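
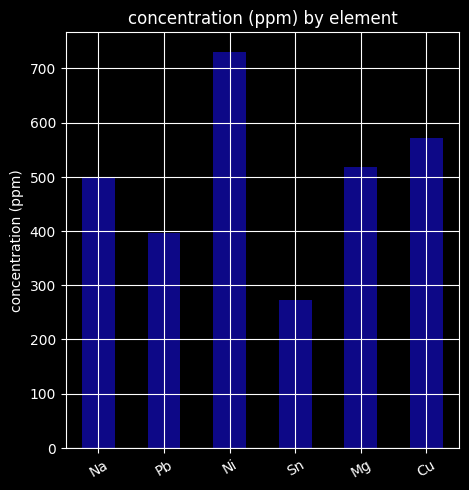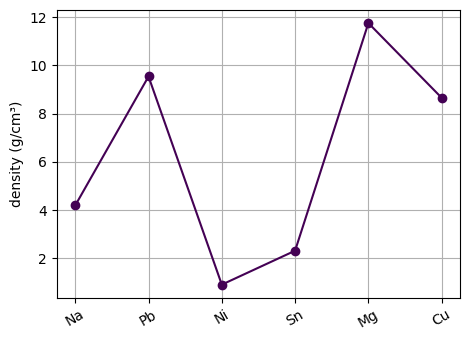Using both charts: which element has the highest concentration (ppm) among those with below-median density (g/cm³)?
Ni

Chart 2 median density (g/cm³) ≈ 6; below-median elements: Na, Ni, Sn. Among those, Ni has the highest concentration (ppm) (≈ 700).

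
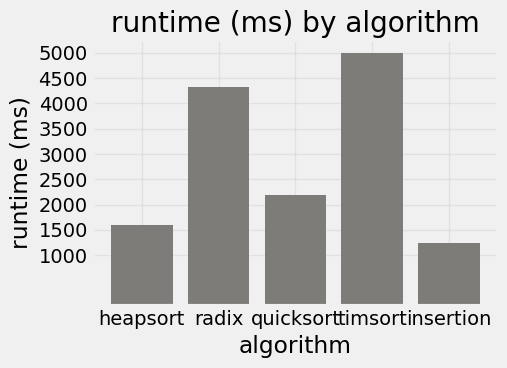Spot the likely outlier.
timsort

timsort ≈ 5000; the rest sit between ≈ 1000 and ≈ 4500.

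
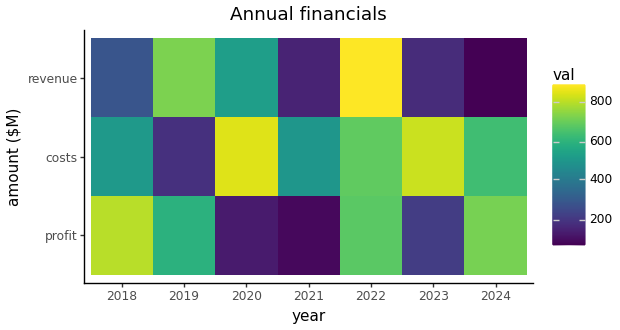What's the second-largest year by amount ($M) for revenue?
Top 3 for revenue: 2022 ≈ 900, 2019 ≈ 700, 2020 ≈ 500.

2019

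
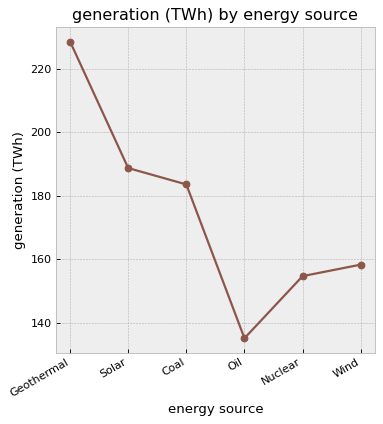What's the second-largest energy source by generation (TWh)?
Solar

Top 3: Geothermal ≈ 230, Solar ≈ 190, Coal ≈ 180.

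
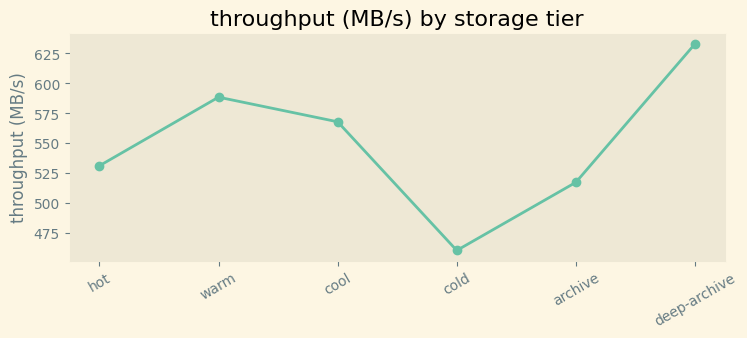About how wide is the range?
≈ 180

Max deep-archive ≈ 640, min cold ≈ 460; range ≈ 180.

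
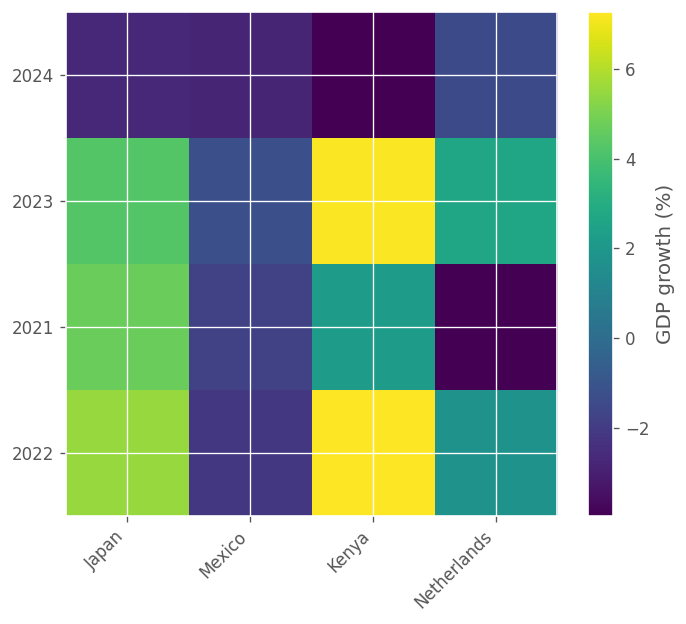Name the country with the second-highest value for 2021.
Top 3 for 2021: Japan ≈ 5, Kenya ≈ 2, Mexico ≈ -2.

Kenya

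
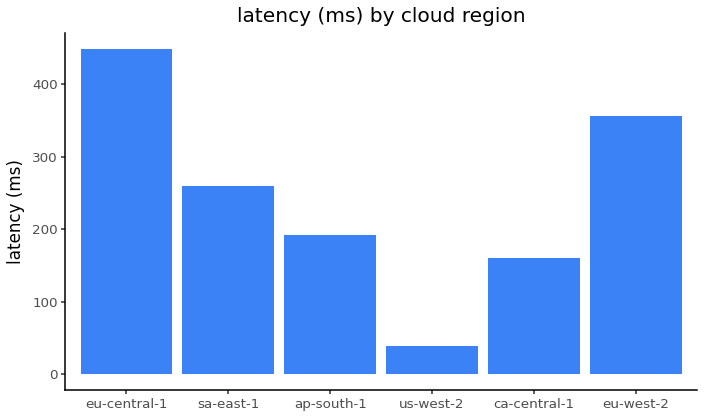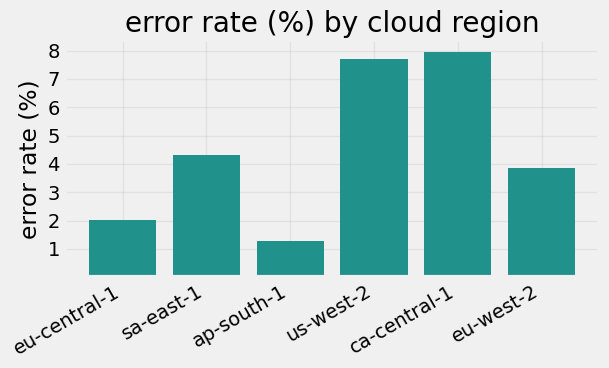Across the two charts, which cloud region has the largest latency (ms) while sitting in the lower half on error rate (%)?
eu-central-1

Chart 2 median error rate (%) ≈ 4; below-median cloud regions: eu-central-1, ap-south-1, eu-west-2. Among those, eu-central-1 has the highest latency (ms) (≈ 450).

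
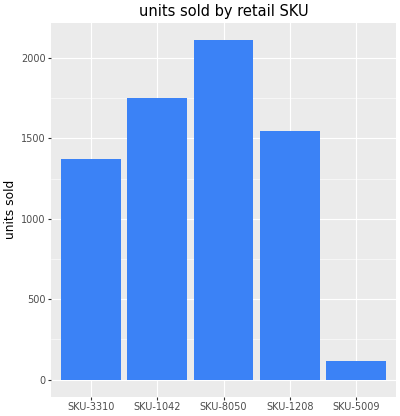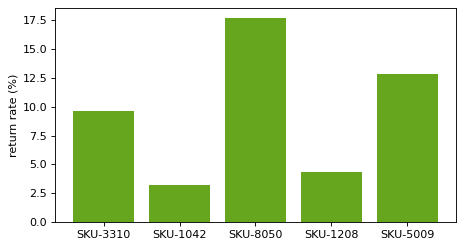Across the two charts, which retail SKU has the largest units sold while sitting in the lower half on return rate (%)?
Chart 2 median return rate (%) ≈ 10; below-median retail SKUs: SKU-1042, SKU-1208. Among those, SKU-1042 has the highest units sold (≈ 1800).

SKU-1042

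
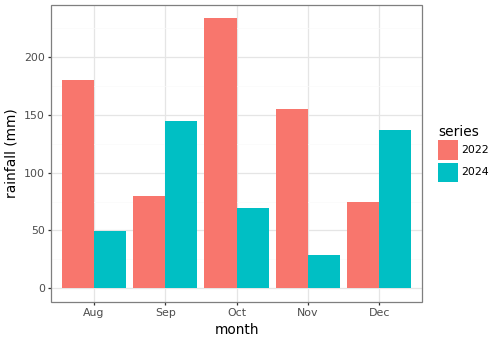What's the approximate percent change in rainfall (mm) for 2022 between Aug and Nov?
Aug ≈ 180, Nov ≈ 160; (160 − 180) / 180 ≈ -11.1%.

≈ -11.1%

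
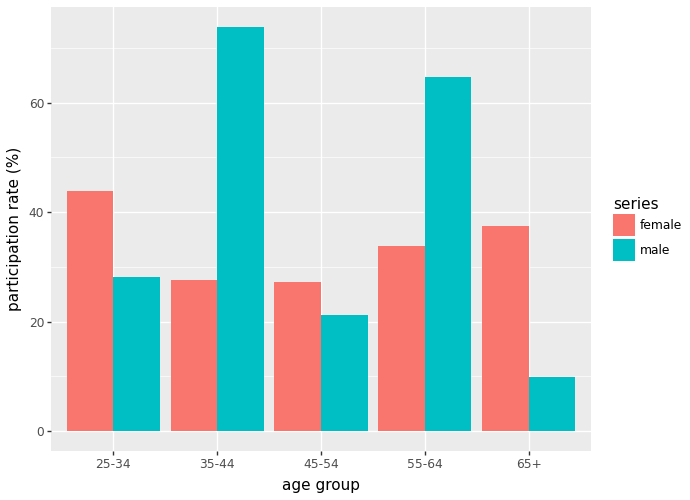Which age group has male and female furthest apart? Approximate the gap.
35-44, ≈ 40 %

35-44: male ≈ 70, female ≈ 30 → gap ≈ 40. Next-largest (55-64) is only ≈ 30.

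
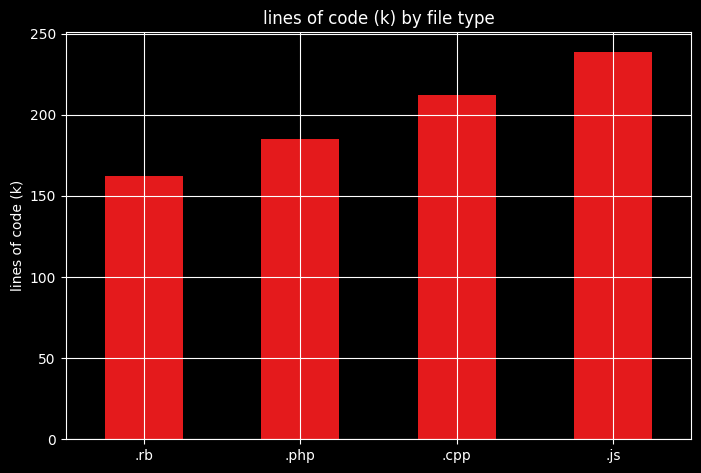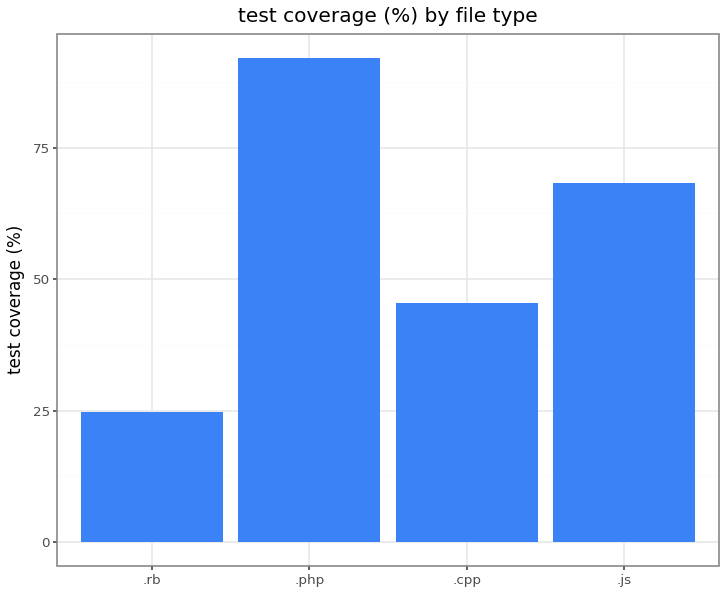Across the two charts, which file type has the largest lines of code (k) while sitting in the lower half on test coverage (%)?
.cpp

Chart 2 median test coverage (%) ≈ 60; below-median file types: .rb, .cpp. Among those, .cpp has the highest lines of code (k) (≈ 200).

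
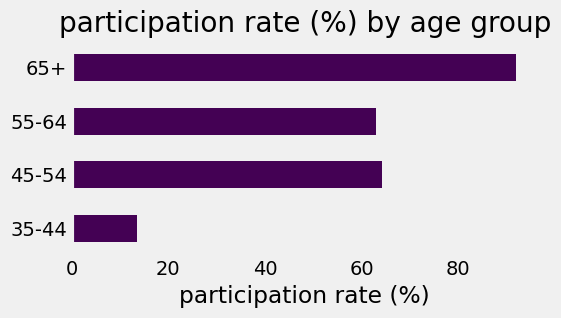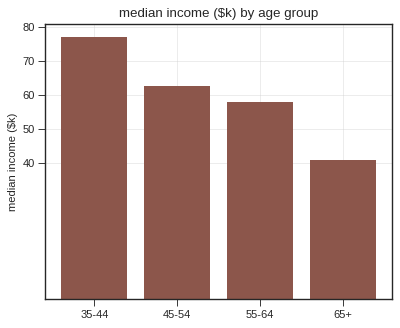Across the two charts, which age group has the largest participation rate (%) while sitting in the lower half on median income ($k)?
65+

Chart 2 median median income ($k) ≈ 60; below-median age groups: 55-64, 65+. Among those, 65+ has the highest participation rate (%) (≈ 90).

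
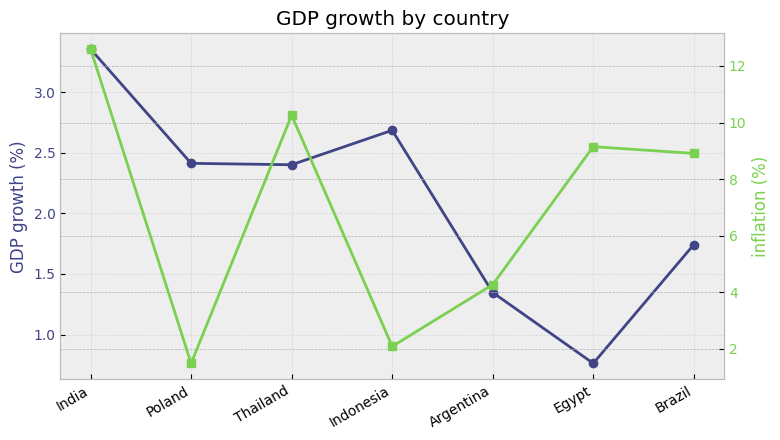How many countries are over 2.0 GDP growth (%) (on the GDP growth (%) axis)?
4

Above 2.0: India, Poland, Thailand, Indonesia.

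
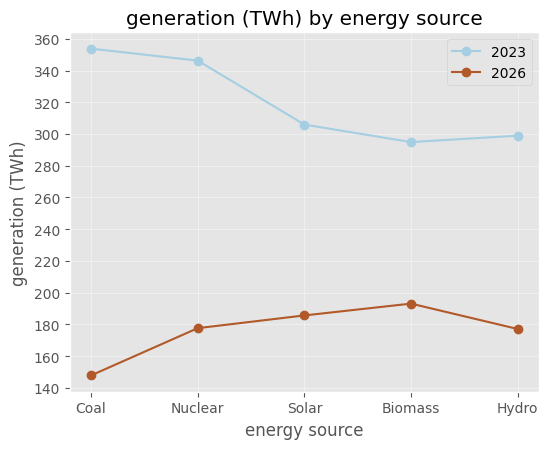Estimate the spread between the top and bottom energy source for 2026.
Max Biomass ≈ 200, min Coal ≈ 140; range ≈ 60.

≈ 60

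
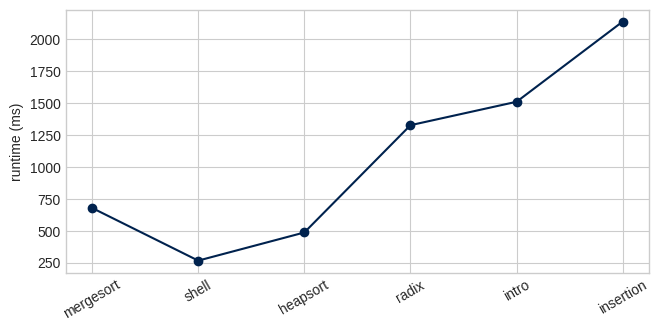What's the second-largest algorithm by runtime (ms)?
Top 3: insertion ≈ 2200, intro ≈ 1600, radix ≈ 1400.

intro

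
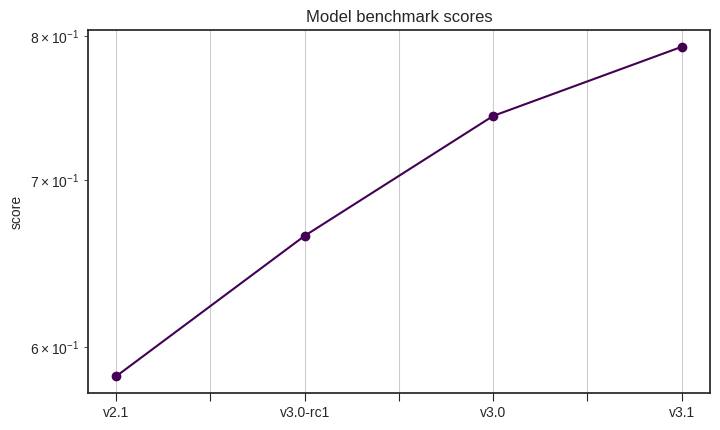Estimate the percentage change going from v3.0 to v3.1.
v3.0 ≈ 0.74, v3.1 ≈ 0.80; (0.80 − 0.74) / 0.74 ≈ +8.1%.

≈ +8.1%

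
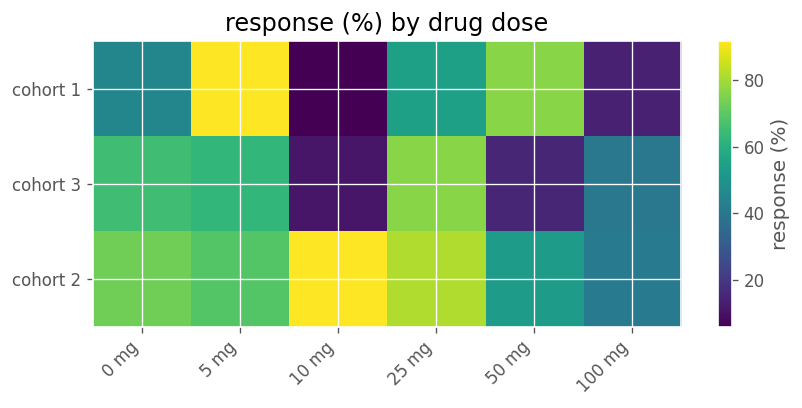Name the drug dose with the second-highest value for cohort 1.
Top 3 for cohort 1: 5 mg ≈ 90, 50 mg ≈ 80, 25 mg ≈ 50.

50 mg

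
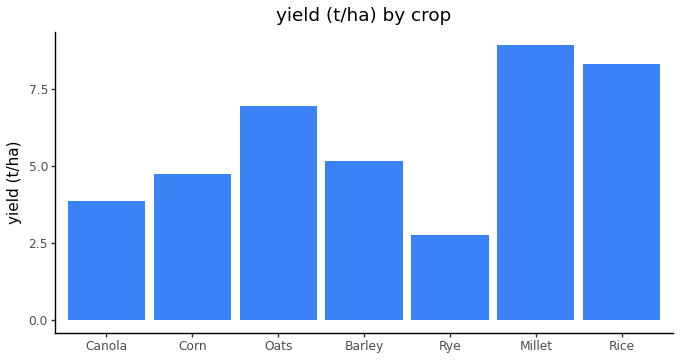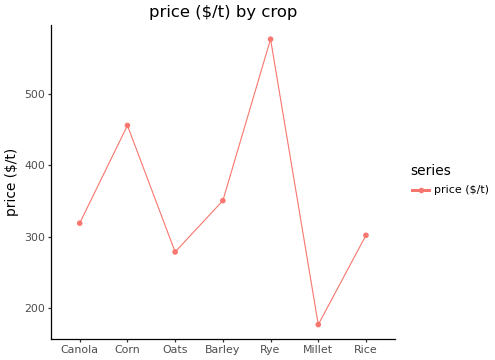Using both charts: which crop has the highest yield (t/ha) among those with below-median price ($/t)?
Millet

Chart 2 median price ($/t) ≈ 300; below-median crops: Oats, Millet, Rice. Among those, Millet has the highest yield (t/ha) (≈ 9).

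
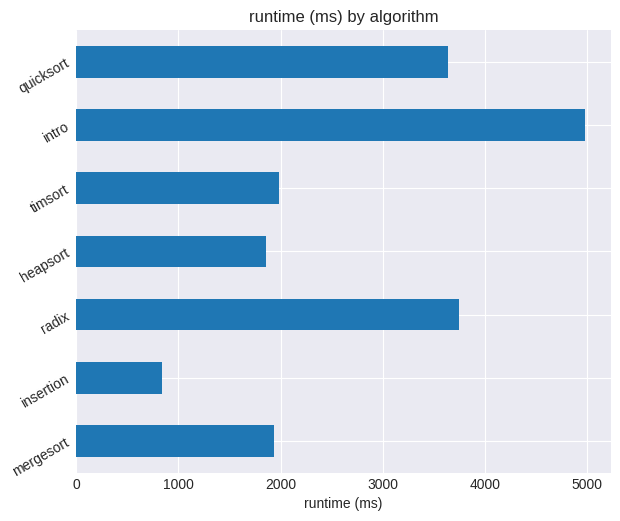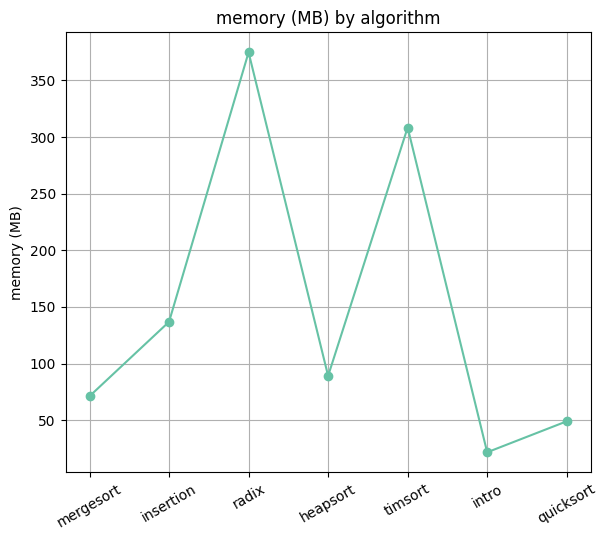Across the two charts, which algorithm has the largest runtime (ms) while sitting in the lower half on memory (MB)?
intro

Chart 2 median memory (MB) ≈ 100; below-median algorithms: mergesort, intro, quicksort. Among those, intro has the highest runtime (ms) (≈ 5000).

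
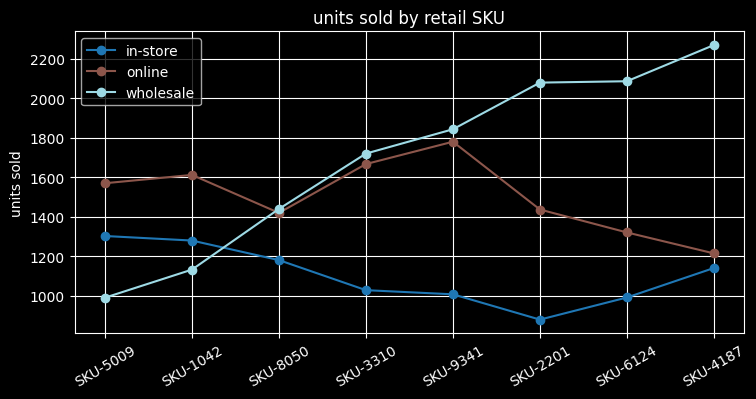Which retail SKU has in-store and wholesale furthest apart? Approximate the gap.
SKU-2201, ≈ 1200

SKU-2201: in-store ≈ 800, wholesale ≈ 2000 → gap ≈ 1200. Next-largest (SKU-4187) is only ≈ 1000.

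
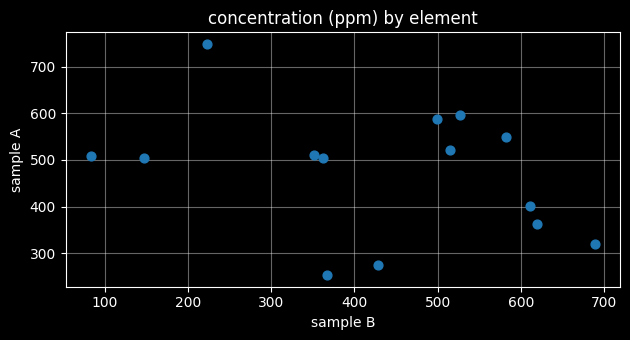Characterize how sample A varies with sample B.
Points are negatively correlated; weak (|r| ≈ 0.3).

negative, weak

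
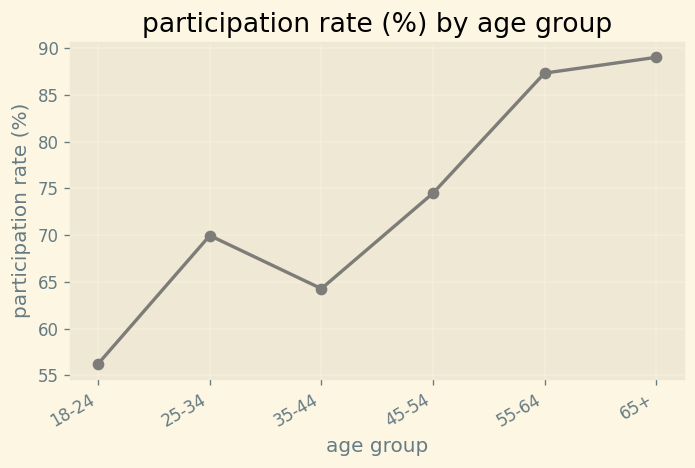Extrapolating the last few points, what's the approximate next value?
Last three: 75, 85, 90 → slope ≈ 7.5/step → next ≈ 97.5.

≈ 97.5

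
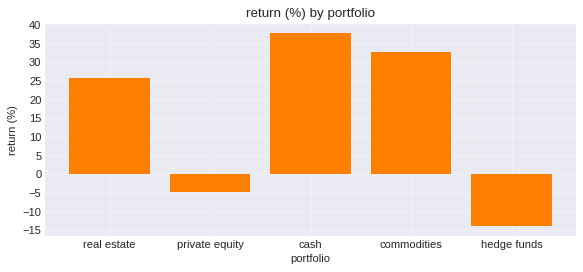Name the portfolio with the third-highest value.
Top 4: cash ≈ 40, commodities ≈ 35, real estate ≈ 25, private equity ≈ -5.

real estate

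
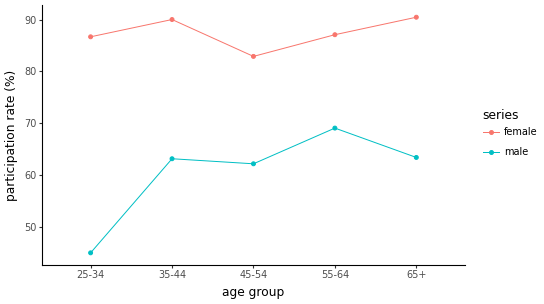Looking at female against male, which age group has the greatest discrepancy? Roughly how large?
25-34: female ≈ 85, male ≈ 45 → gap ≈ 40. Next-largest (65+) is only ≈ 25.

25-34, ≈ 40 %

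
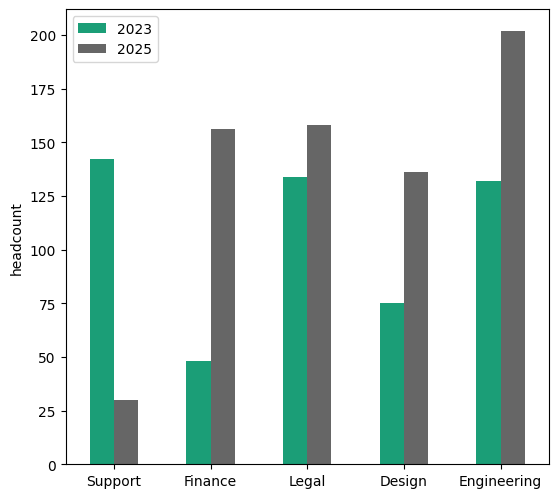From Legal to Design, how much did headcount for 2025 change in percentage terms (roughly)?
≈ -12.5%

Legal ≈ 160, Design ≈ 140; (140 − 160) / 160 ≈ -12.5%.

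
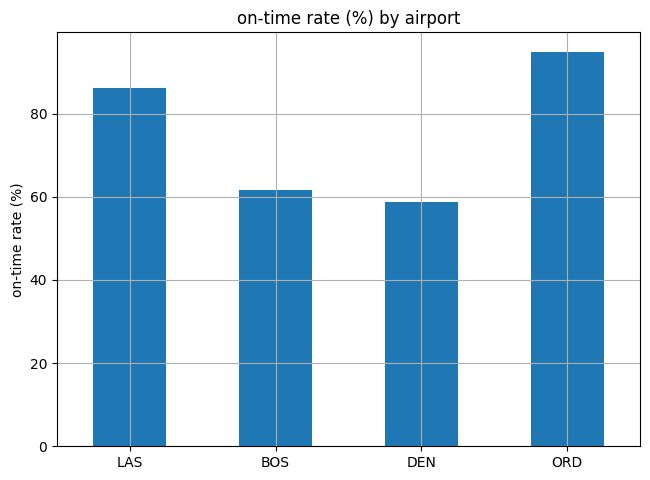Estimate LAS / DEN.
LAS ≈ 90, DEN ≈ 60; 90/60 ≈ 1.5.

≈ 1.5×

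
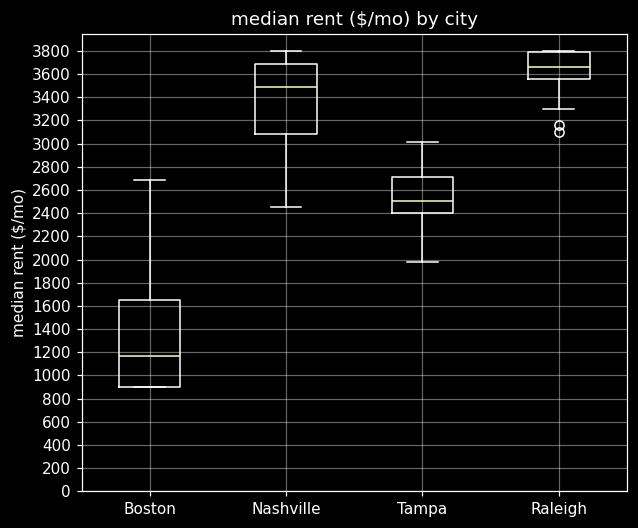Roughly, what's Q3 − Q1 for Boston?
≈ 800

Q3 ≈ 1600, Q1 ≈ 800; IQR ≈ 800.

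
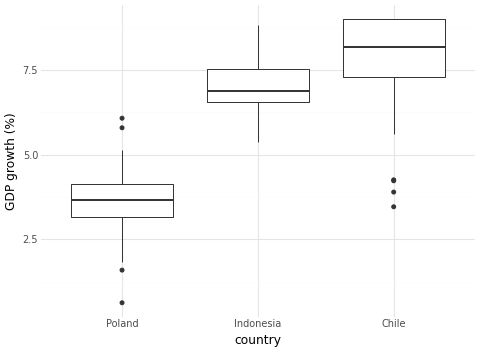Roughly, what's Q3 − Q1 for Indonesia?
Q3 ≈ 7.5, Q1 ≈ 6.5; IQR ≈ 1.0.

≈ 1.0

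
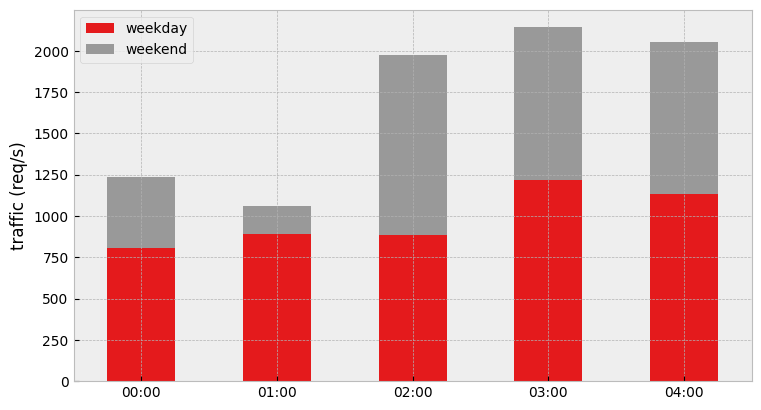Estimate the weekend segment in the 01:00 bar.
≈ 200

weekend top ≈ 1000, bottom ≈ 800; segment ≈ 200.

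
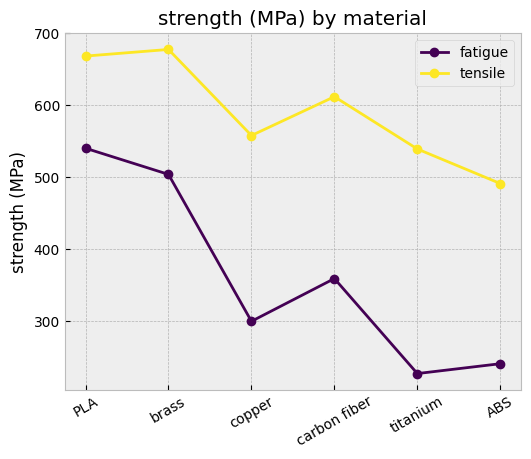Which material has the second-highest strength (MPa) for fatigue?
Top 3 for fatigue: PLA ≈ 550, brass ≈ 500, carbon fiber ≈ 350.

brass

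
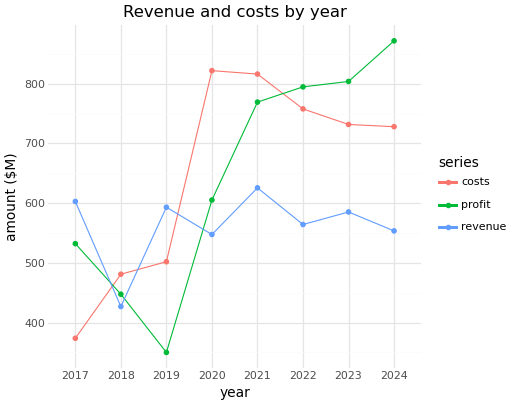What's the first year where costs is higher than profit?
2018

2017: costs ≈ 350 vs profit ≈ 550 (not yet); 2018: costs ≈ 500 vs profit ≈ 450 (first crossover).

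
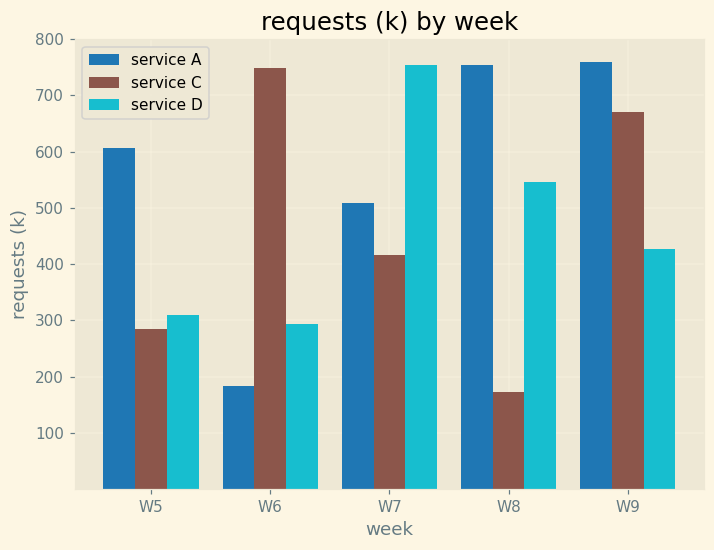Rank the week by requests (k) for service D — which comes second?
Top 3 for service D: W7 ≈ 800, W8 ≈ 500, W9 ≈ 400.

W8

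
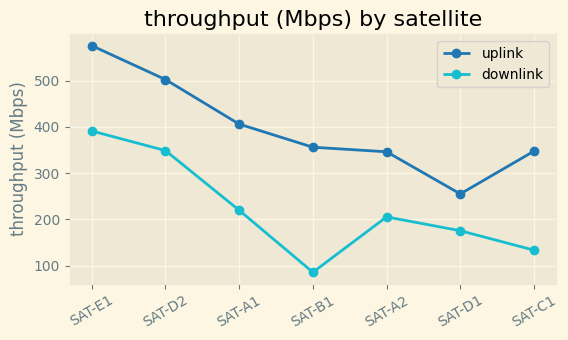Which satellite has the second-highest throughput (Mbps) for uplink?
Top 3 for uplink: SAT-E1 ≈ 600, SAT-D2 ≈ 500, SAT-A1 ≈ 400.

SAT-D2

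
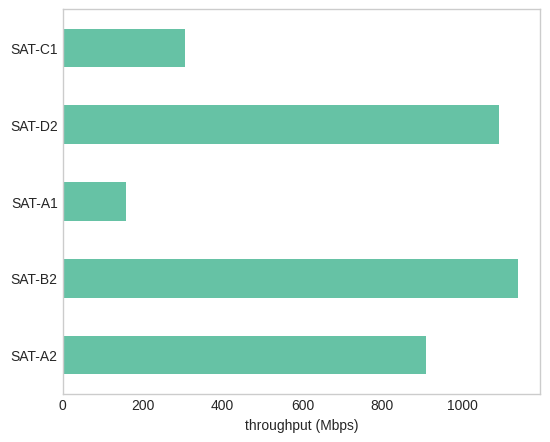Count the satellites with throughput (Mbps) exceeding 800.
3

Above 800: SAT-A2, SAT-B2, SAT-D2.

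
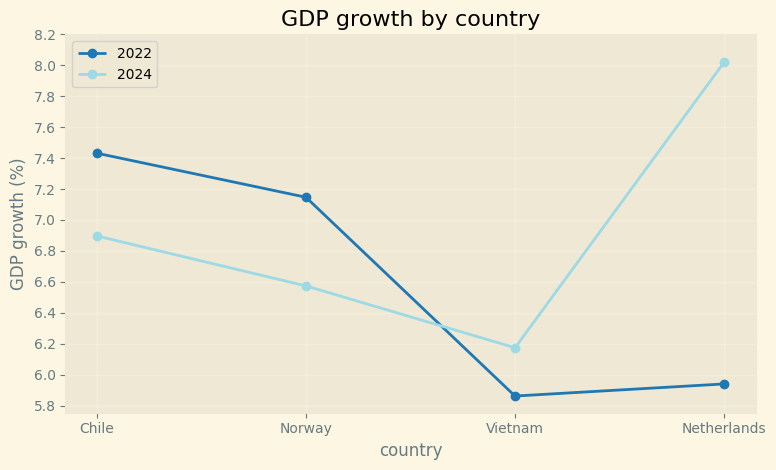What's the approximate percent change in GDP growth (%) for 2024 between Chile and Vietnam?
≈ -8.8%

Chile ≈ 6.8, Vietnam ≈ 6.2; (6.2 − 6.8) / 6.8 ≈ -8.8%.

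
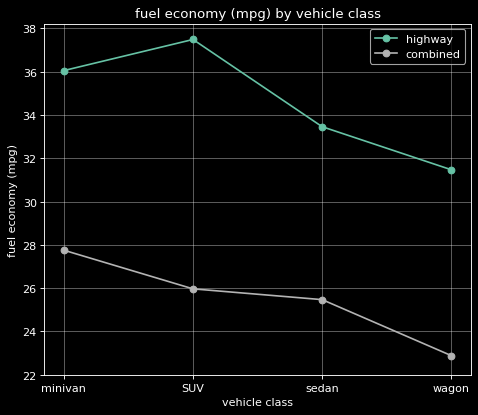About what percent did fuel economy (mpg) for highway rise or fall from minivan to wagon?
≈ -11.1%

minivan ≈ 36, wagon ≈ 32; (32 − 36) / 36 ≈ -11.1%.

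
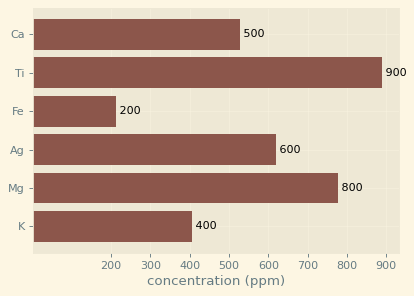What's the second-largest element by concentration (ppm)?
Mg

Top 3: Ti ≈ 900, Mg ≈ 800, Ag ≈ 600.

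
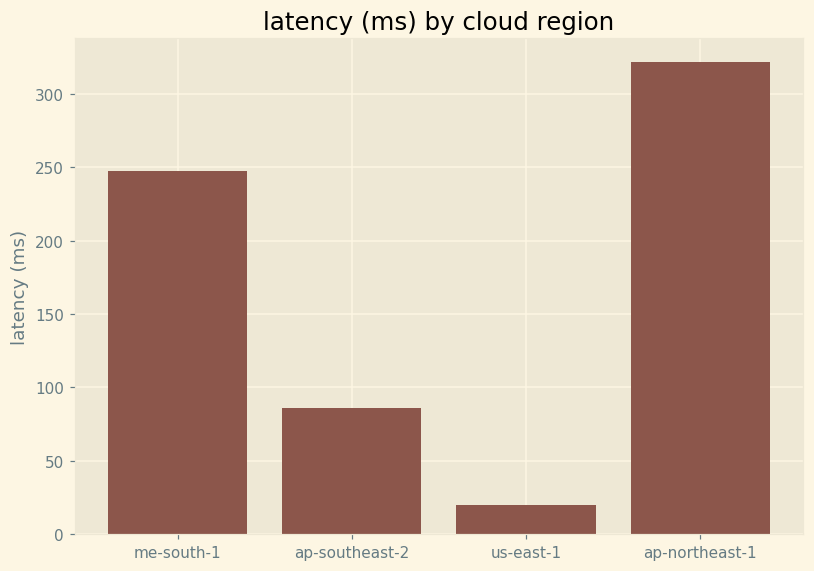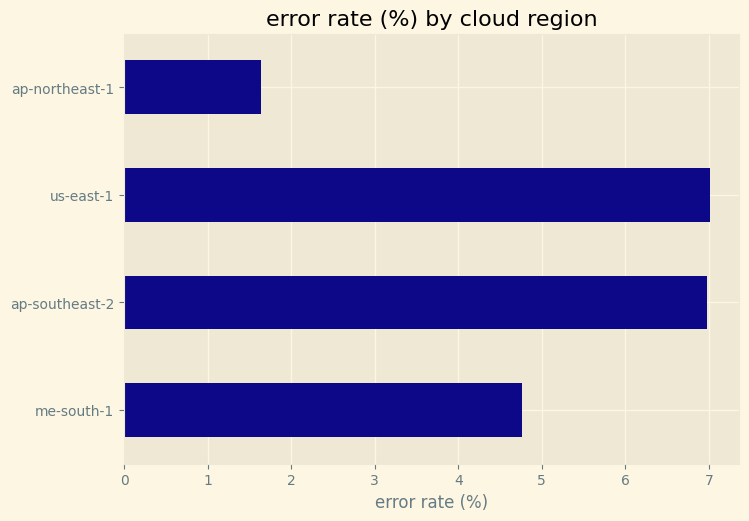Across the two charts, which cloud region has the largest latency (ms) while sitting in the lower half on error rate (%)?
ap-northeast-1

Chart 2 median error rate (%) ≈ 6; below-median cloud regions: me-south-1, ap-northeast-1. Among those, ap-northeast-1 has the highest latency (ms) (≈ 300).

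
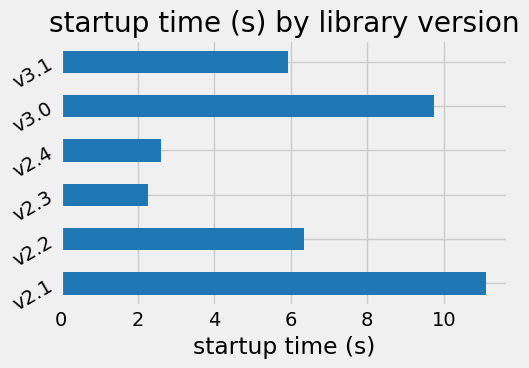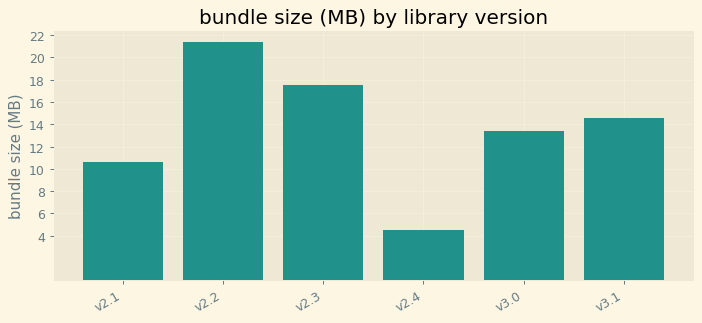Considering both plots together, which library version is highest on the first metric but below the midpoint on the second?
Chart 2 median bundle size (MB) ≈ 14; below-median library versions: v2.1, v2.4, v3.0. Among those, v2.1 has the highest startup time (s) (≈ 12).

v2.1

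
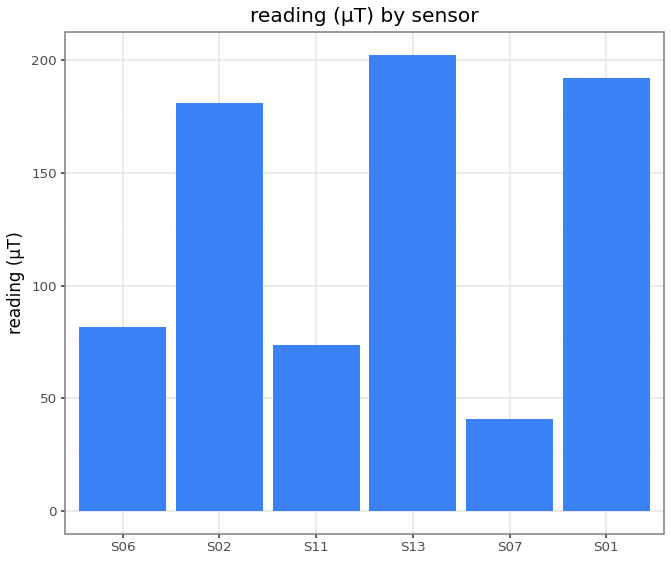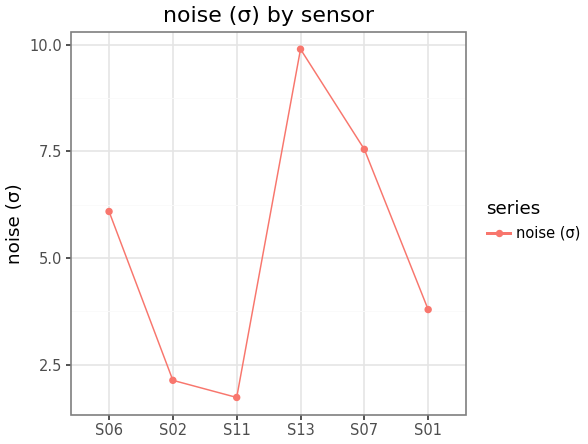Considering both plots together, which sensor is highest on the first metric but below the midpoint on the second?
S01

Chart 2 median noise (σ) ≈ 5; below-median sensors: S02, S11, S01. Among those, S01 has the highest reading (µT) (≈ 200).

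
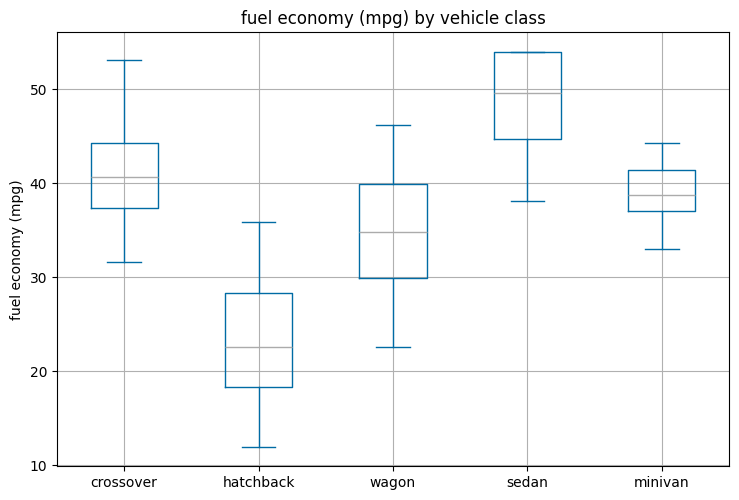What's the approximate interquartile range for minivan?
Q3 ≈ 40, Q1 ≈ 35; IQR ≈ 5.

≈ 5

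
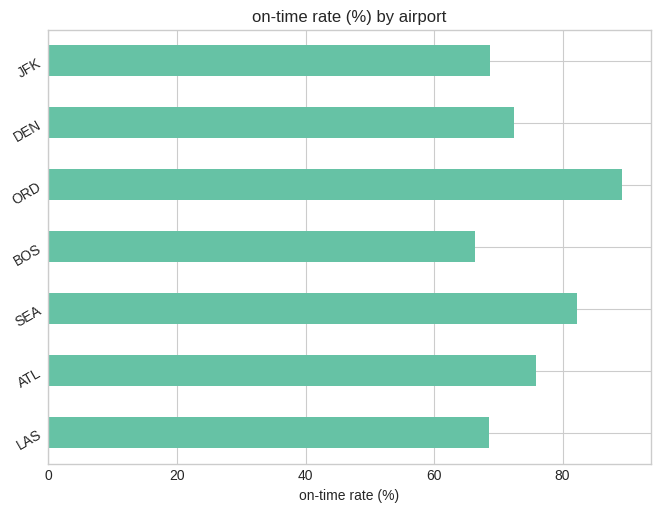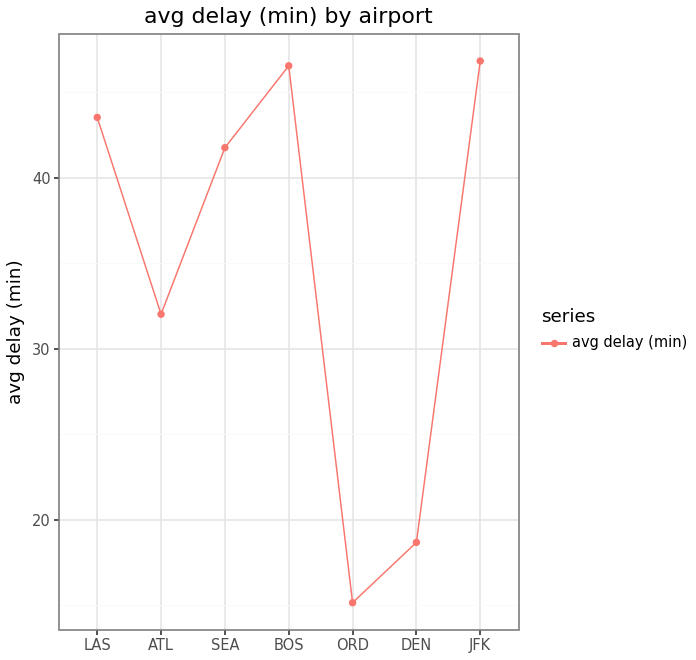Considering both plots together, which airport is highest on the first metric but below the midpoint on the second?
ORD

Chart 2 median avg delay (min) ≈ 40; below-median airports: ATL, ORD, DEN. Among those, ORD has the highest on-time rate (%) (≈ 90).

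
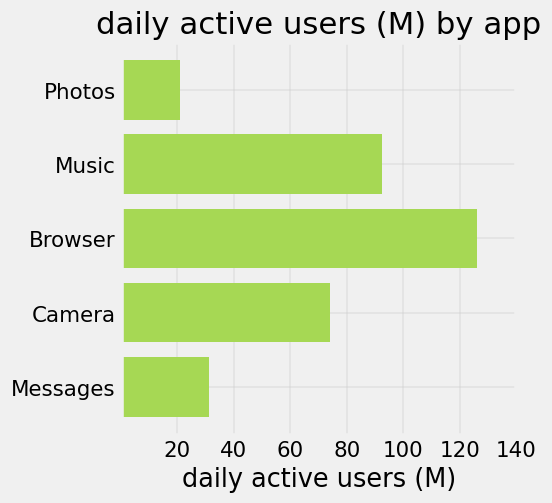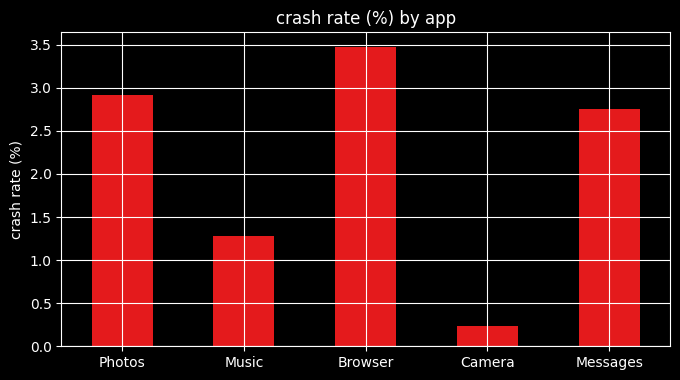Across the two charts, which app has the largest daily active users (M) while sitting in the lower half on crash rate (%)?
Chart 2 median crash rate (%) ≈ 3; below-median apps: Music, Camera. Among those, Music has the highest daily active users (M) (≈ 100).

Music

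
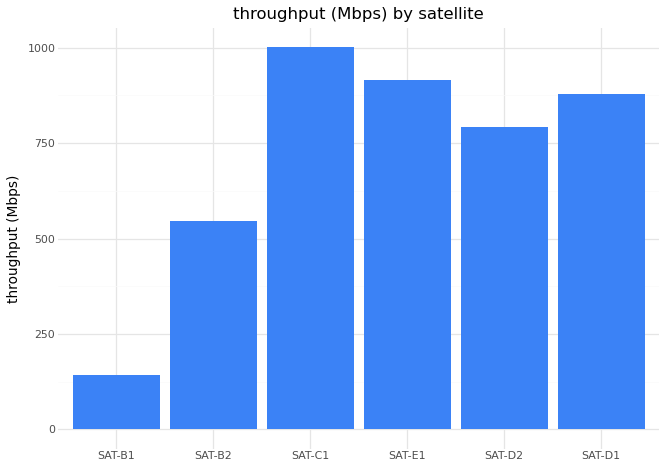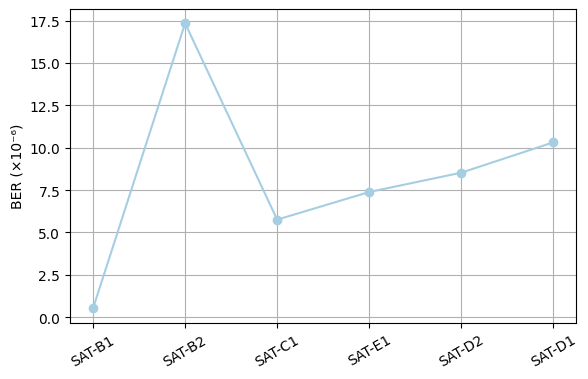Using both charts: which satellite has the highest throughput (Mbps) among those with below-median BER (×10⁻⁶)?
Chart 2 median BER (×10⁻⁶) ≈ 8; below-median satellites: SAT-B1, SAT-C1, SAT-E1. Among those, SAT-C1 has the highest throughput (Mbps) (≈ 1000).

SAT-C1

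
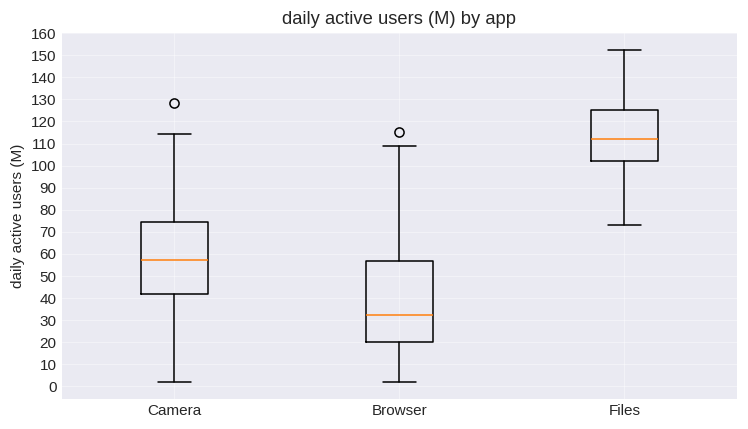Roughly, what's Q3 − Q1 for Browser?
≈ 40

Q3 ≈ 60, Q1 ≈ 20; IQR ≈ 40.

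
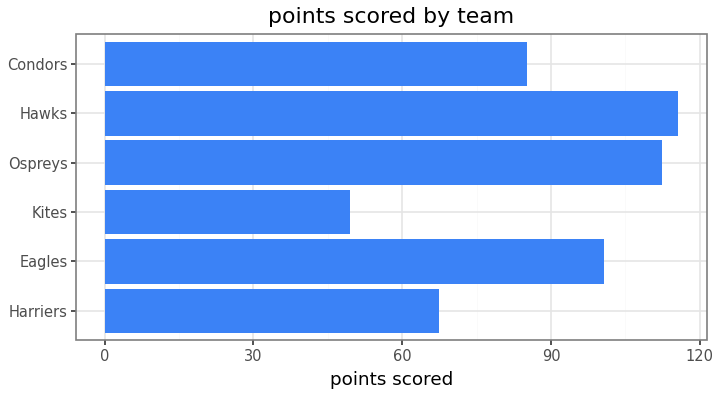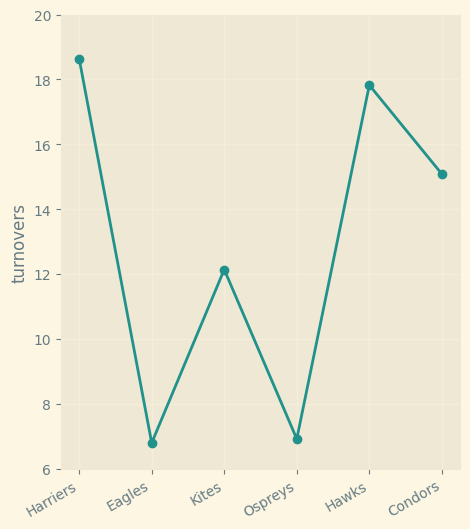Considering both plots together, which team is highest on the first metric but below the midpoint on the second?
Ospreys

Chart 2 median turnovers ≈ 14; below-median teams: Eagles, Kites, Ospreys. Among those, Ospreys has the highest points scored (≈ 120).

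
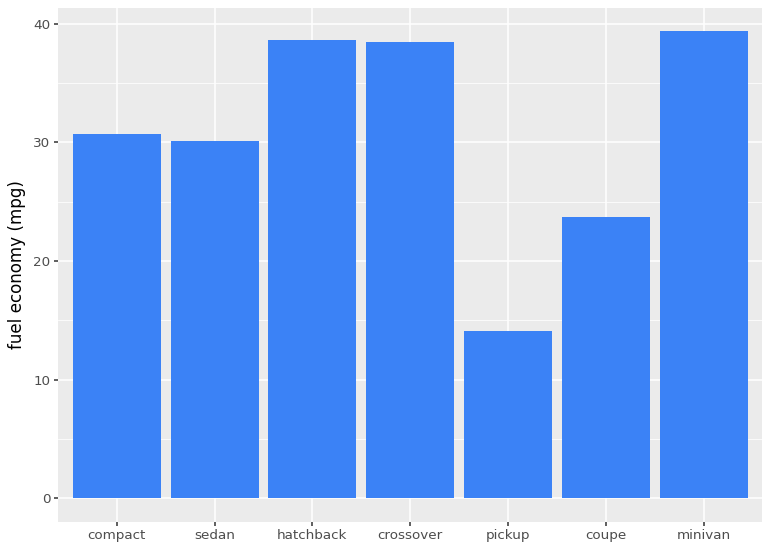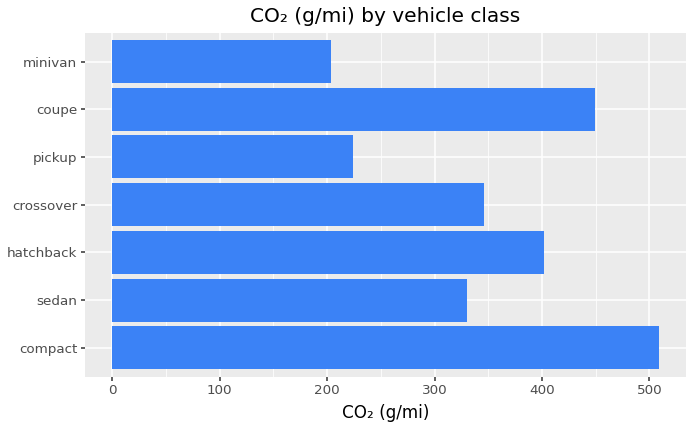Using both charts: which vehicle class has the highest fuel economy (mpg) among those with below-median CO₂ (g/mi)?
Chart 2 median CO₂ (g/mi) ≈ 350; below-median vehicle classes: sedan, pickup, minivan. Among those, minivan has the highest fuel economy (mpg) (≈ 40).

minivan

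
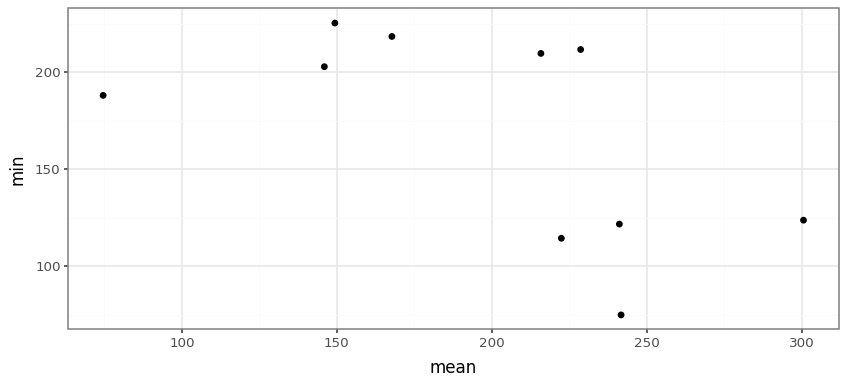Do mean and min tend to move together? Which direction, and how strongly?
negative, moderate

Points are negatively correlated; moderate (|r| ≈ 0.6).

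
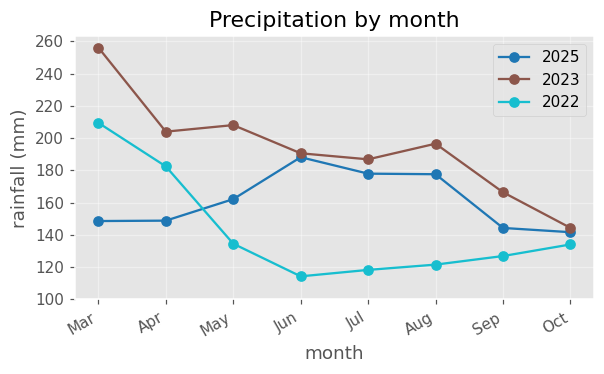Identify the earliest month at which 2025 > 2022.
May

Apr: 2025 ≈ 140 vs 2022 ≈ 180 (not yet); May: 2025 ≈ 160 vs 2022 ≈ 140 (first crossover).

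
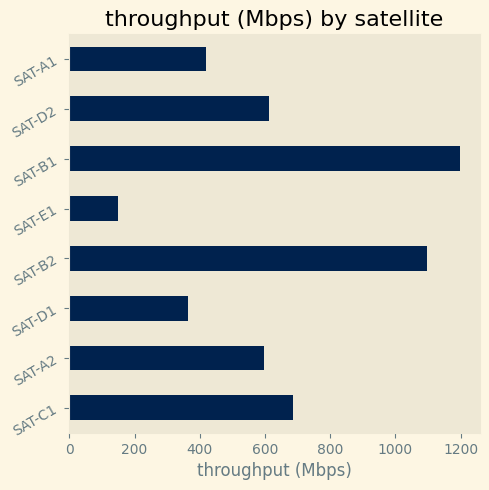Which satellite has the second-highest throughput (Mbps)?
Top 3: SAT-B1 ≈ 1200, SAT-B2 ≈ 1100, SAT-C1 ≈ 700.

SAT-B2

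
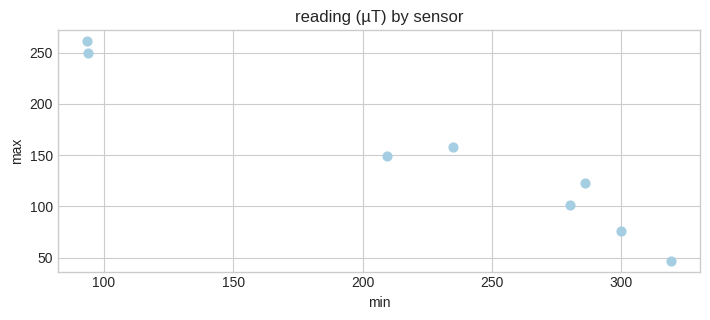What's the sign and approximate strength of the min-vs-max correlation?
Points are negatively correlated; strong (|r| ≈ 1.0).

negative, strong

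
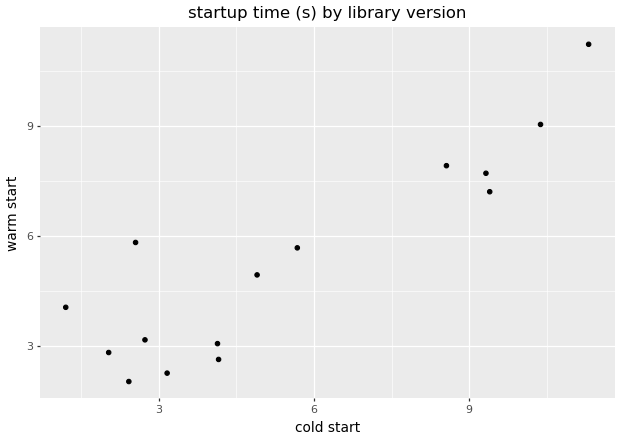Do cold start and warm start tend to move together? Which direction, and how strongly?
Points are positively correlated; strong (|r| ≈ 0.9).

positive, strong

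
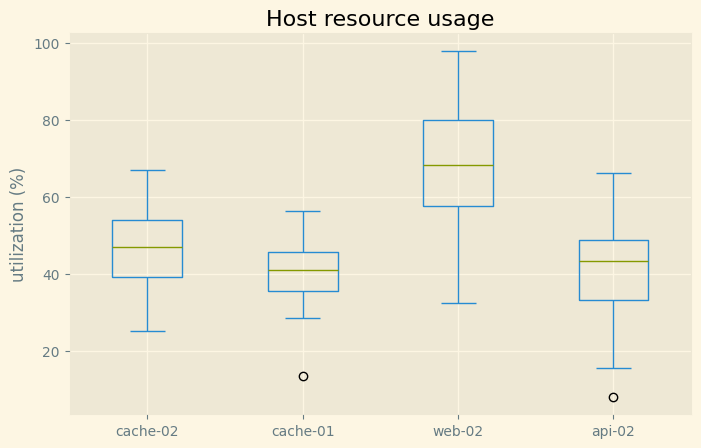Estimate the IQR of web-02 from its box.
≈ 20

Q3 ≈ 80, Q1 ≈ 60; IQR ≈ 20.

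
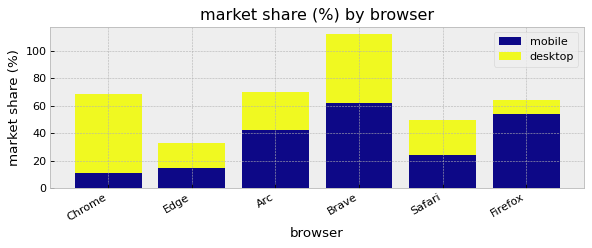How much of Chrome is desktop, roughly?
desktop top ≈ 70, bottom ≈ 10; segment ≈ 60.

≈ 60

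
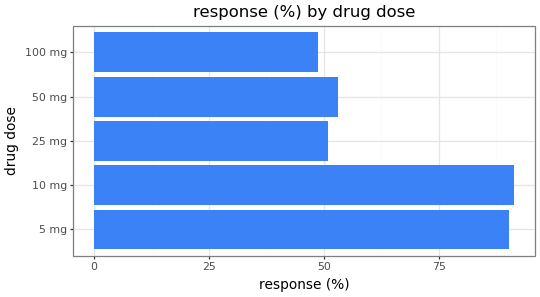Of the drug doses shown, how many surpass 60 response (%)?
2

Above 60: 5 mg, 10 mg.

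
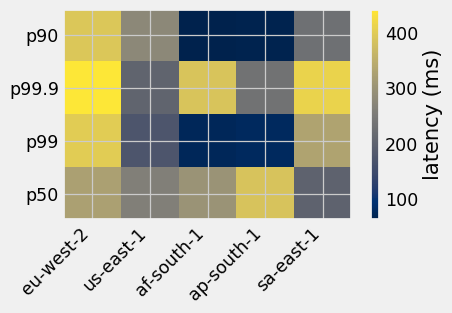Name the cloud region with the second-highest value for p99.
Top 3 for p99: eu-west-2 ≈ 400, sa-east-1 ≈ 350, us-east-1 ≈ 150.

sa-east-1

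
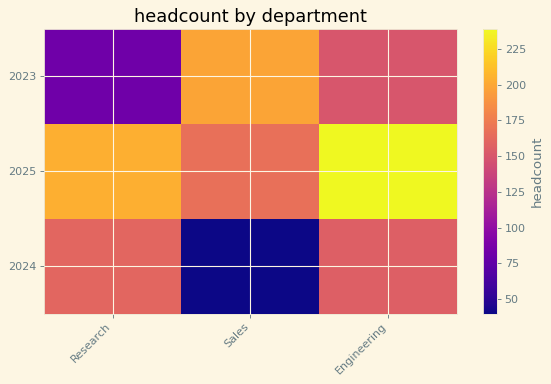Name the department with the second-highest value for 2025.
Top 3 for 2025: Engineering ≈ 240, Research ≈ 200, Sales ≈ 160.

Research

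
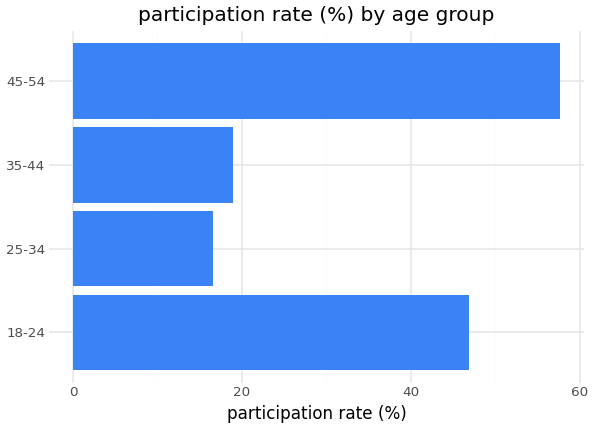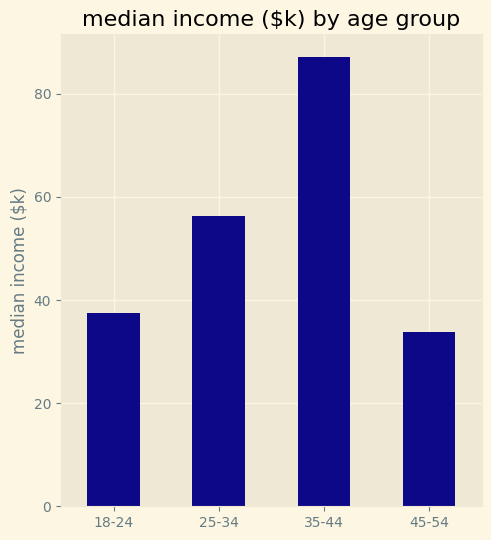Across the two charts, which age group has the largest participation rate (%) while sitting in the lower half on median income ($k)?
Chart 2 median median income ($k) ≈ 50; below-median age groups: 18-24, 45-54. Among those, 45-54 has the highest participation rate (%) (≈ 60).

45-54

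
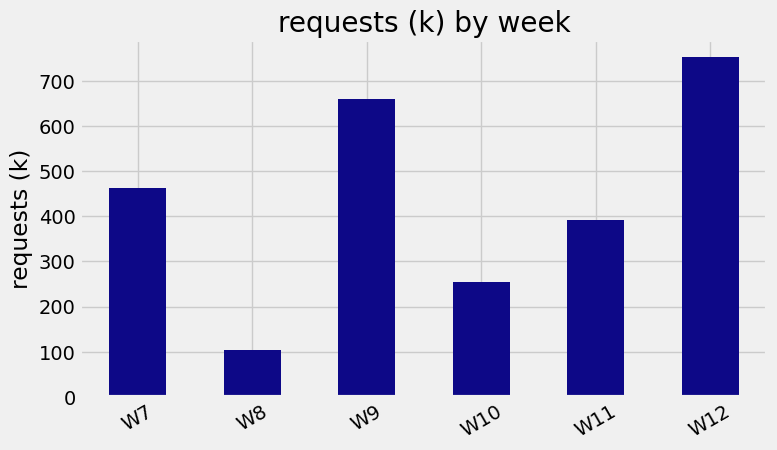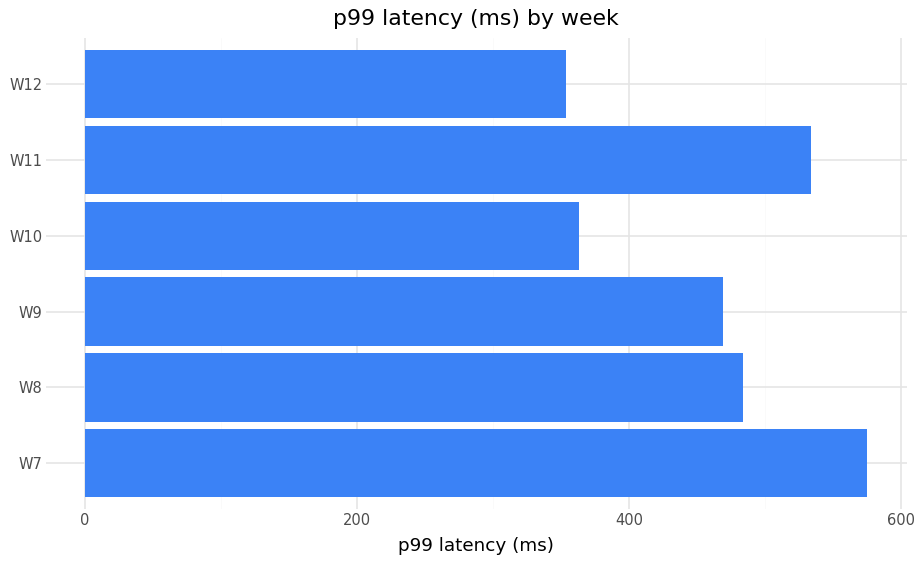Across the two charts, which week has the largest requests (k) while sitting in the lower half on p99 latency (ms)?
Chart 2 median p99 latency (ms) ≈ 500; below-median weeks: W9, W10, W12. Among those, W12 has the highest requests (k) (≈ 800).

W12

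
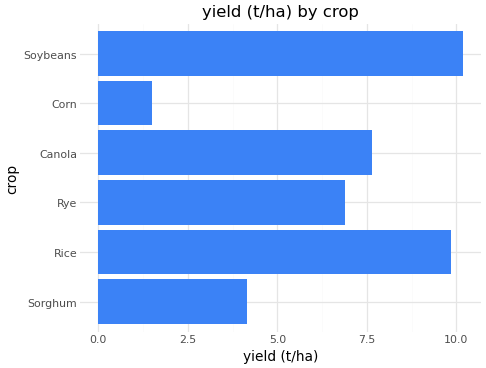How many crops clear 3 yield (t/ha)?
5

Above 3: Sorghum, Rice, Rye, Canola, Soybeans.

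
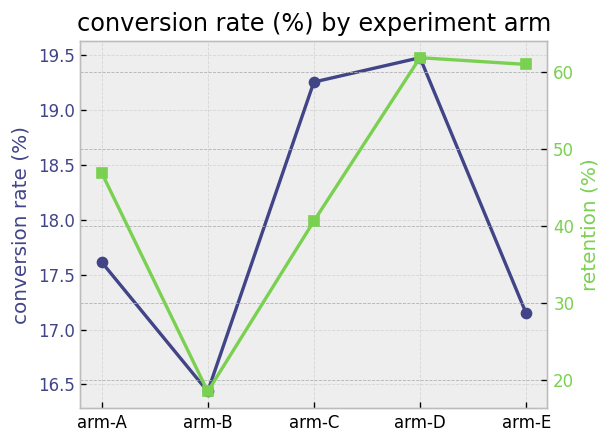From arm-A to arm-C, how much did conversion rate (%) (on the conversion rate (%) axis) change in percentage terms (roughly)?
arm-A ≈ 17.5, arm-C ≈ 19.5; (19.5 − 17.5) / 17.5 ≈ +11.4%.

≈ +11.4%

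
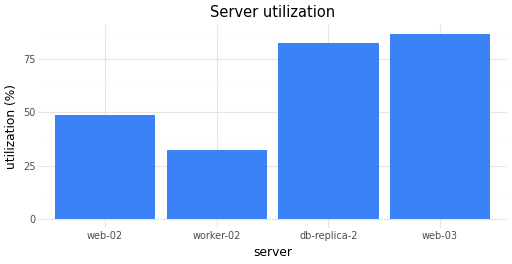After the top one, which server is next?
Top 3: web-03 ≈ 90, db-replica-2 ≈ 80, web-02 ≈ 50.

db-replica-2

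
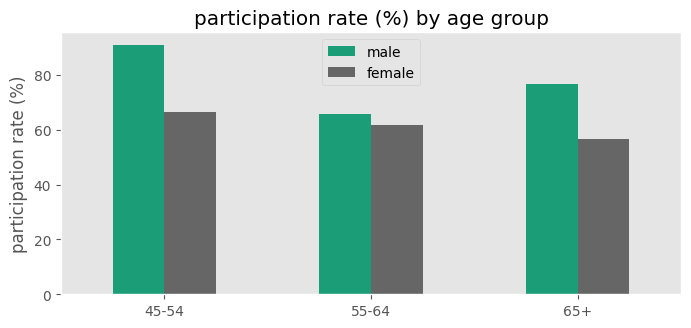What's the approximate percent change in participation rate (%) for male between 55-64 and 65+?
55-64 ≈ 70, 65+ ≈ 80; (80 − 70) / 70 ≈ +14.3%.

≈ +14.3%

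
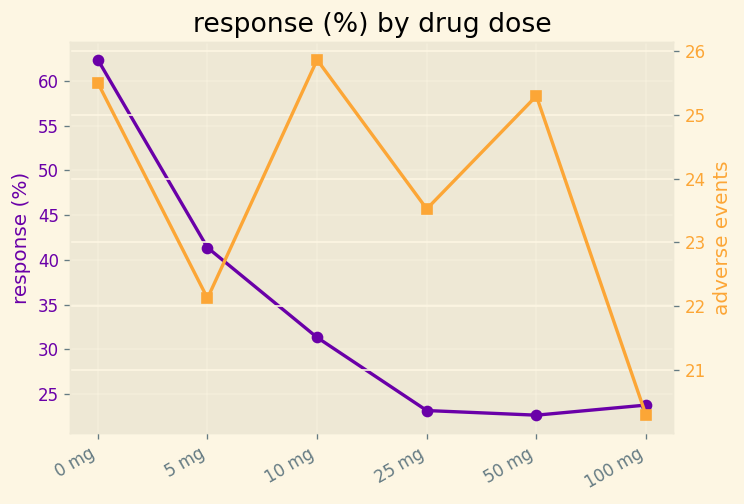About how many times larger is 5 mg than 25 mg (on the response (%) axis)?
≈ 1.6×

5 mg ≈ 40, 25 mg ≈ 25; 40/25 ≈ 1.6.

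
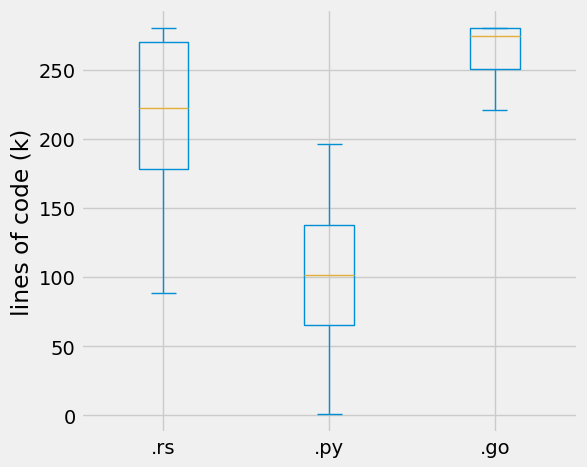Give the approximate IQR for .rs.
≈ 100

Q3 ≈ 280, Q1 ≈ 180; IQR ≈ 100.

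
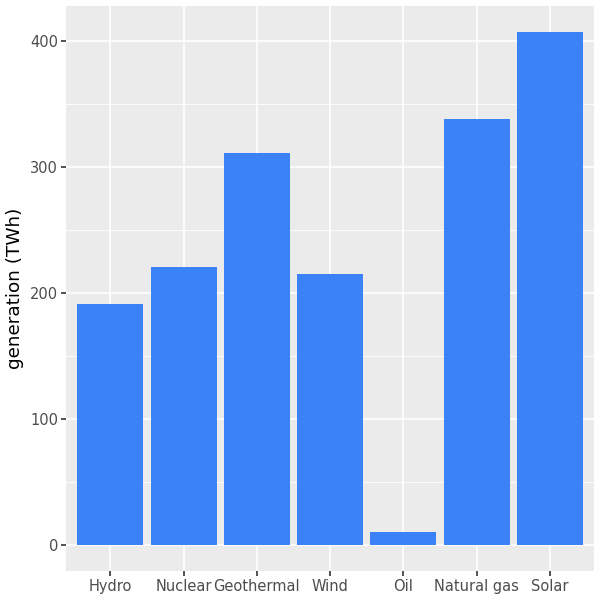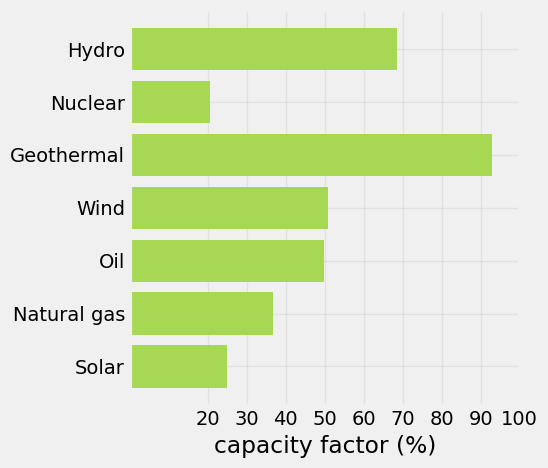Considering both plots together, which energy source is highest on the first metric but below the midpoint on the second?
Solar

Chart 2 median capacity factor (%) ≈ 50; below-median energy sources: Nuclear, Natural gas, Solar. Among those, Solar has the highest generation (TWh) (≈ 400).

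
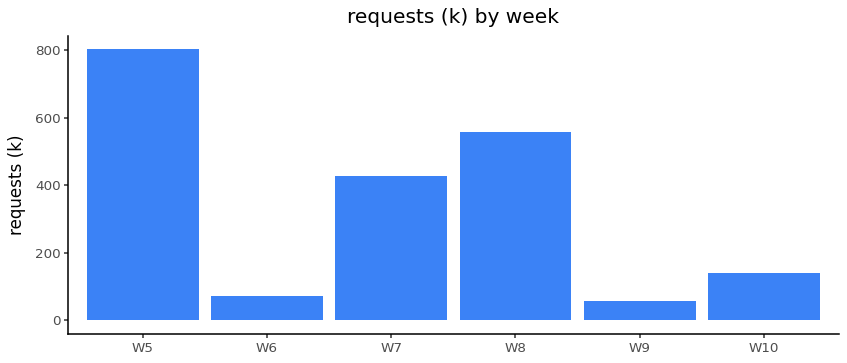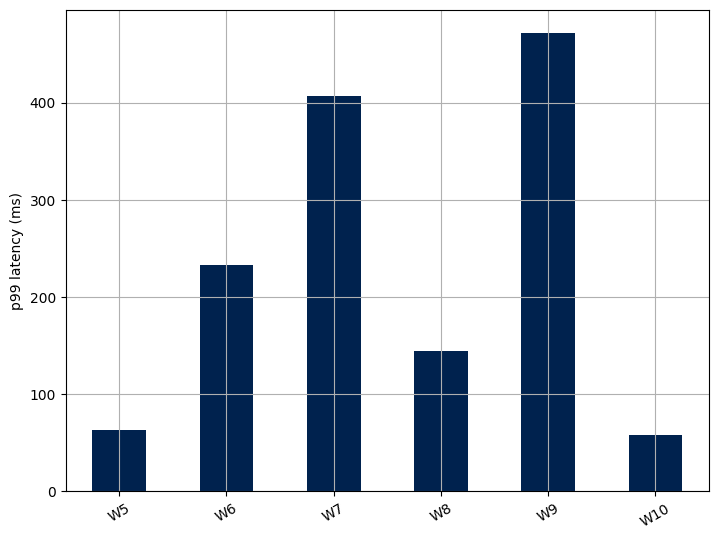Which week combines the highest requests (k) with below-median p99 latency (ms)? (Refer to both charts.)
W5

Chart 2 median p99 latency (ms) ≈ 200; below-median weeks: W5, W8, W10. Among those, W5 has the highest requests (k) (≈ 800).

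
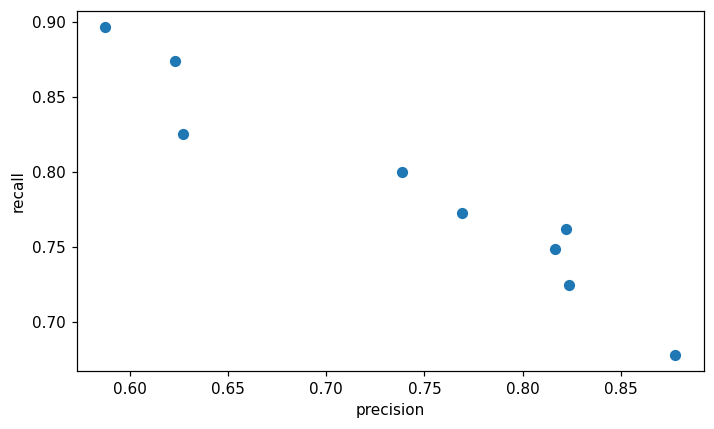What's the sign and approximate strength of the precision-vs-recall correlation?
Points are negatively correlated; strong (|r| ≈ 1.0).

negative, strong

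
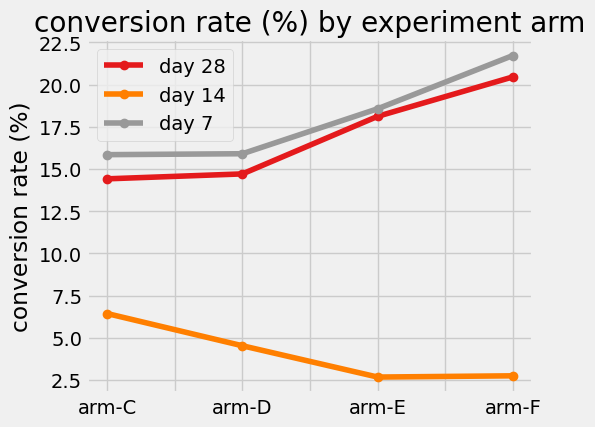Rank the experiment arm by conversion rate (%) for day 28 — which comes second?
Top 3 for day 28: arm-F ≈ 20, arm-E ≈ 18, arm-D ≈ 14.

arm-E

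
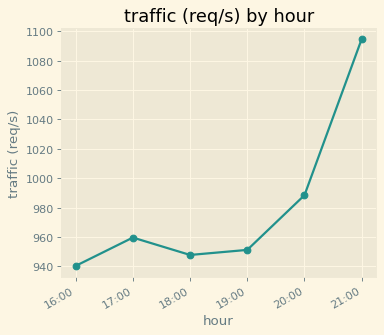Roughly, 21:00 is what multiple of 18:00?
≈ 1.17×

21:00 ≈ 1100, 18:00 ≈ 940; 1100/940 ≈ 1.17.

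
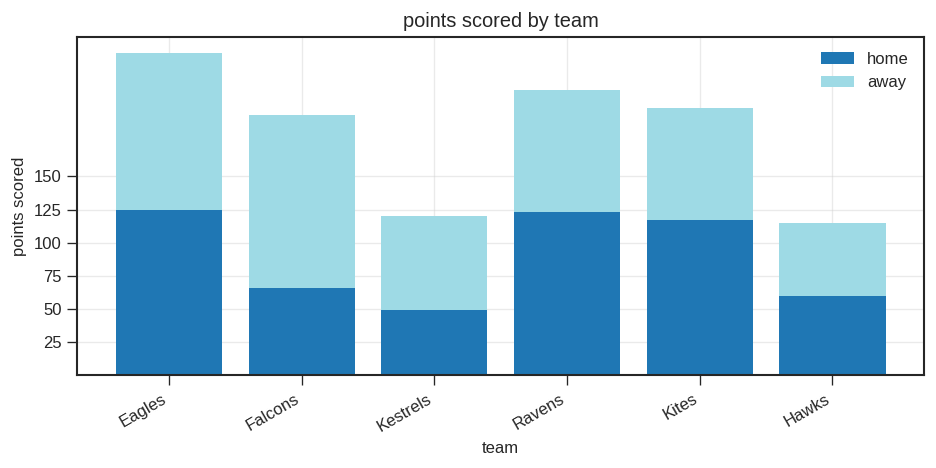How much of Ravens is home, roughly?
home top ≈ 125, bottom ≈ 0; segment ≈ 125.

≈ 125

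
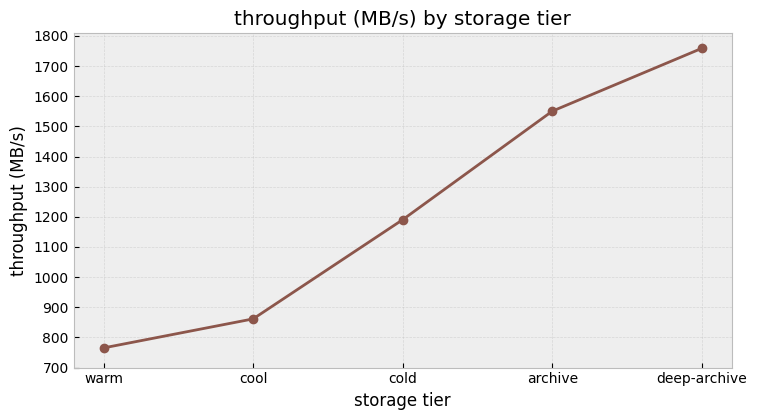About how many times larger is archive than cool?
archive ≈ 1600, cool ≈ 900; 1600/900 ≈ 1.78.

≈ 1.78×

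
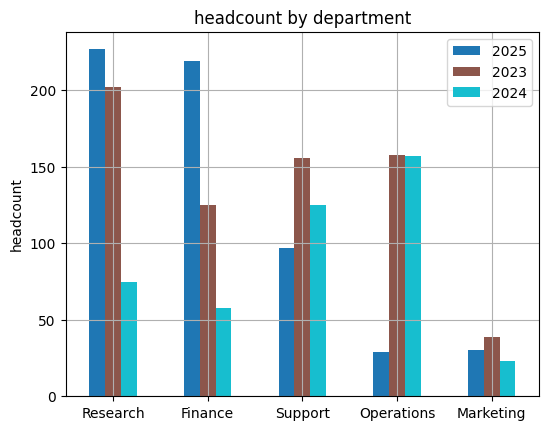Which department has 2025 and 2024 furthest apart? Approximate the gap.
Finance: 2025 ≈ 220, 2024 ≈ 60 → gap ≈ 160. Next-largest (Research) is only ≈ 140.

Finance, ≈ 160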